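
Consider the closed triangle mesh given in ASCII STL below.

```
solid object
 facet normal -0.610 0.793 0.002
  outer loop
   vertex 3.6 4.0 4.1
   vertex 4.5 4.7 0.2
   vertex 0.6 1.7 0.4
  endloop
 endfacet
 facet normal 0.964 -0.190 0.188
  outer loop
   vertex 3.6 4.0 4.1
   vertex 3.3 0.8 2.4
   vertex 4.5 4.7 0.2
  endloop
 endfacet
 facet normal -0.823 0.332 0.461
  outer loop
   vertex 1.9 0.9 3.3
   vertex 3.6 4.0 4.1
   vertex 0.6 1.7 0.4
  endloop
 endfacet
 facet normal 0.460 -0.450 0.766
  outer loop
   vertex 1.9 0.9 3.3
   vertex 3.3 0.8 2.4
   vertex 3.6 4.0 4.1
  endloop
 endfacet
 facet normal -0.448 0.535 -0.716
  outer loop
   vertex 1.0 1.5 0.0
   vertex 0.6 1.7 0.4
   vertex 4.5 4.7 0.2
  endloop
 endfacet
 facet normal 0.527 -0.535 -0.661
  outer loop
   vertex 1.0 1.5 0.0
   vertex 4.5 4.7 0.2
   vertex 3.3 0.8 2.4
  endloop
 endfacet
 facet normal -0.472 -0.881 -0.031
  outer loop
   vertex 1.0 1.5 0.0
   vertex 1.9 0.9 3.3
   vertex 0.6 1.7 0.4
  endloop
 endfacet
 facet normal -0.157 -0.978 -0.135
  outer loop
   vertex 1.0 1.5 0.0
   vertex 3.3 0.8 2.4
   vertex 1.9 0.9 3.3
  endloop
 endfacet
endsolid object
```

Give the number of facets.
8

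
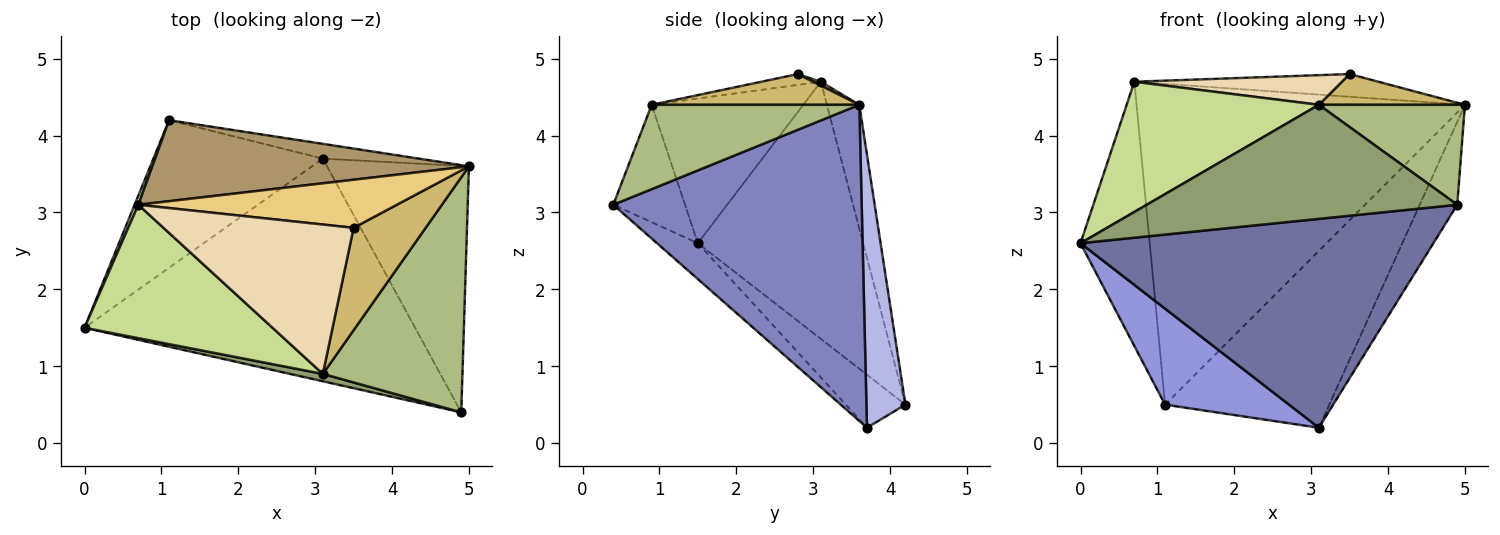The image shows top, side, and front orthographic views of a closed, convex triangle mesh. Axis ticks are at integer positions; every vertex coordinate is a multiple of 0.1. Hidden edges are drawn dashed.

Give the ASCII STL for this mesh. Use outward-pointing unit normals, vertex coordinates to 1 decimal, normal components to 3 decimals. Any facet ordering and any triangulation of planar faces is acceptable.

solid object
 facet normal -0.079 -0.682 -0.727
  outer loop
   vertex 3.1 3.7 0.2
   vertex 4.9 0.4 3.1
   vertex 0.0 1.5 2.6
  endloop
 endfacet
 facet normal 0.904 0.137 -0.406
  outer loop
   vertex 3.1 3.7 0.2
   vertex 5.0 3.6 4.4
   vertex 4.9 0.4 3.1
  endloop
 endfacet
 facet normal -0.253 -0.527 -0.811
  outer loop
   vertex 1.1 4.2 0.5
   vertex 3.1 3.7 0.2
   vertex 0.0 1.5 2.6
  endloop
 endfacet
 facet normal 0.230 0.970 -0.081
  outer loop
   vertex 1.1 4.2 0.5
   vertex 5.0 3.6 4.4
   vertex 3.1 3.7 0.2
  endloop
 endfacet
 facet normal -0.225 -0.972 0.063
  outer loop
   vertex 3.1 0.9 4.4
   vertex 0.0 1.5 2.6
   vertex 4.9 0.4 3.1
  endloop
 endfacet
 facet normal 0.486 -0.342 0.804
  outer loop
   vertex 3.1 0.9 4.4
   vertex 4.9 0.4 3.1
   vertex 5.0 3.6 4.4
  endloop
 endfacet
 facet normal -0.482 -0.612 0.627
  outer loop
   vertex 0.7 3.1 4.7
   vertex 0.0 1.5 2.6
   vertex 3.1 0.9 4.4
  endloop
 endfacet
 facet normal -0.922 0.386 0.013
  outer loop
   vertex 0.7 3.1 4.7
   vertex 1.1 4.2 0.5
   vertex 0.0 1.5 2.6
  endloop
 endfacet
 facet normal -0.095 0.965 0.244
  outer loop
   vertex 0.7 3.1 4.7
   vertex 5.0 3.6 4.4
   vertex 1.1 4.2 0.5
  endloop
 endfacet
 facet normal 0.378 -0.266 0.886
  outer loop
   vertex 3.5 2.8 4.8
   vertex 3.1 0.9 4.4
   vertex 5.0 3.6 4.4
  endloop
 endfacet
 facet normal 0.013 0.427 0.904
  outer loop
   vertex 3.5 2.8 4.8
   vertex 5.0 3.6 4.4
   vertex 0.7 3.1 4.7
  endloop
 endfacet
 facet normal -0.056 -0.194 0.979
  outer loop
   vertex 3.5 2.8 4.8
   vertex 0.7 3.1 4.7
   vertex 3.1 0.9 4.4
  endloop
 endfacet
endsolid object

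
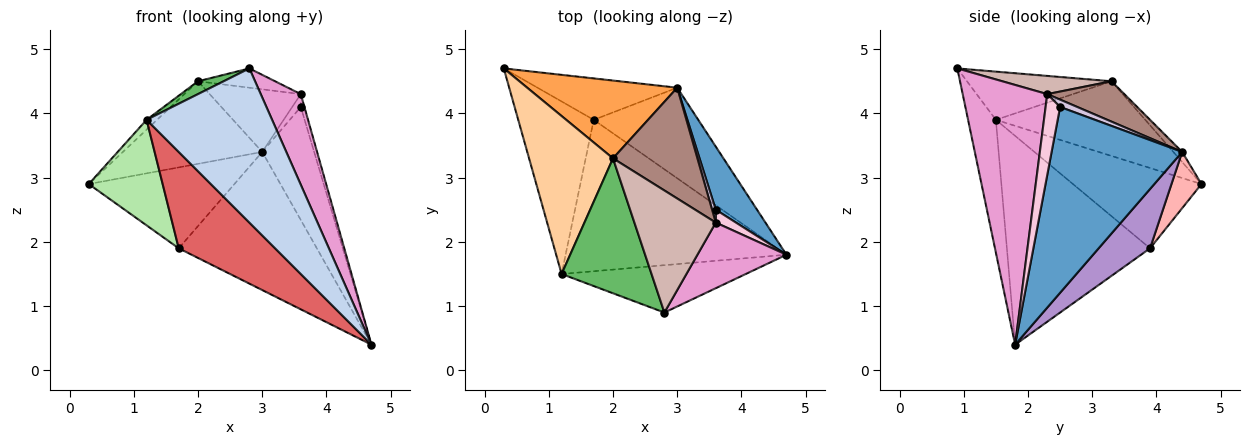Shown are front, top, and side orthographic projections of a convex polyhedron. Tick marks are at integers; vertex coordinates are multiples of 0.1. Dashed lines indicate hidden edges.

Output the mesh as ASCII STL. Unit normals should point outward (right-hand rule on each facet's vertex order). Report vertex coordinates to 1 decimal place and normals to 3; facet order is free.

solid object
 facet normal 0.910 0.362 0.202
  outer loop
   vertex 3.0 4.4 3.4
   vertex 3.6 2.5 4.1
   vertex 4.7 1.8 0.4
  endloop
 endfacet
 facet normal -0.207 -0.935 -0.287
  outer loop
   vertex 1.2 1.5 3.9
   vertex 4.7 1.8 0.4
   vertex 2.8 0.9 4.7
  endloop
 endfacet
 facet normal -0.046 0.727 0.685
  outer loop
   vertex 2.0 3.3 4.5
   vertex 3.0 4.4 3.4
   vertex 0.3 4.7 2.9
  endloop
 endfacet
 facet normal -0.664 0.046 0.746
  outer loop
   vertex 2.0 3.3 4.5
   vertex 0.3 4.7 2.9
   vertex 1.2 1.5 3.9
  endloop
 endfacet
 facet normal -0.471 -0.084 0.878
  outer loop
   vertex 2.0 3.3 4.5
   vertex 1.2 1.5 3.9
   vertex 2.8 0.9 4.7
  endloop
 endfacet
 facet normal -0.672 -0.386 -0.632
  outer loop
   vertex 1.7 3.9 1.9
   vertex 1.2 1.5 3.9
   vertex 0.3 4.7 2.9
  endloop
 endfacet
 facet normal -0.624 -0.420 -0.660
  outer loop
   vertex 1.7 3.9 1.9
   vertex 4.7 1.8 0.4
   vertex 1.2 1.5 3.9
  endloop
 endfacet
 facet normal 0.180 0.876 -0.448
  outer loop
   vertex 1.7 3.9 1.9
   vertex 0.3 4.7 2.9
   vertex 3.0 4.4 3.4
  endloop
 endfacet
 facet normal 0.297 0.798 -0.524
  outer loop
   vertex 1.7 3.9 1.9
   vertex 3.0 4.4 3.4
   vertex 4.7 1.8 0.4
  endloop
 endfacet
 facet normal 0.816 0.408 0.408
  outer loop
   vertex 3.6 2.3 4.3
   vertex 3.6 2.5 4.1
   vertex 3.0 4.4 3.4
  endloop
 endfacet
 facet normal 0.384 0.454 0.804
  outer loop
   vertex 3.6 2.3 4.3
   vertex 3.0 4.4 3.4
   vertex 2.0 3.3 4.5
  endloop
 endfacet
 facet normal 0.216 0.152 0.965
  outer loop
   vertex 3.6 2.3 4.3
   vertex 2.0 3.3 4.5
   vertex 2.8 0.9 4.7
  endloop
 endfacet
 facet normal 0.863 -0.409 0.296
  outer loop
   vertex 3.6 2.3 4.3
   vertex 2.8 0.9 4.7
   vertex 4.7 1.8 0.4
  endloop
 endfacet
 facet normal 0.943 0.236 0.236
  outer loop
   vertex 3.6 2.3 4.3
   vertex 4.7 1.8 0.4
   vertex 3.6 2.5 4.1
  endloop
 endfacet
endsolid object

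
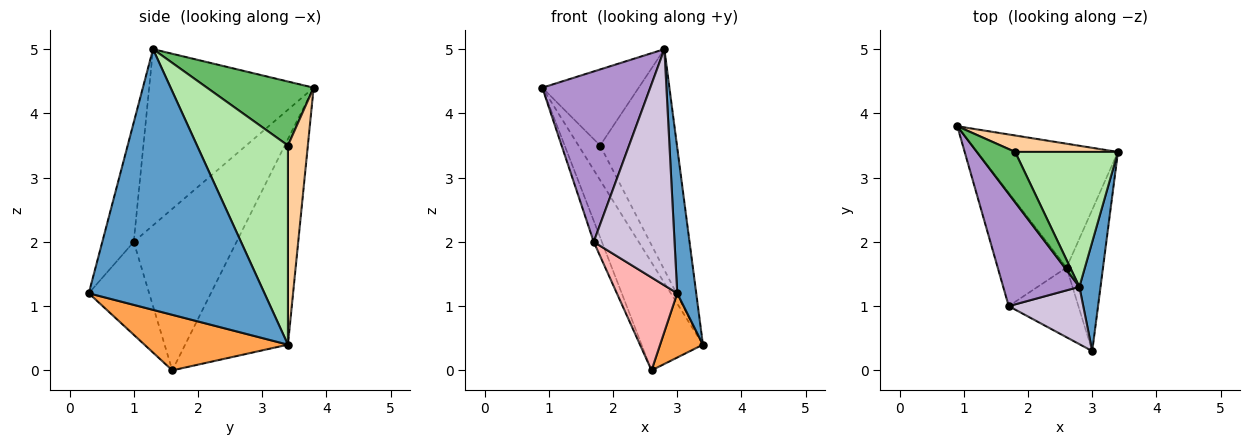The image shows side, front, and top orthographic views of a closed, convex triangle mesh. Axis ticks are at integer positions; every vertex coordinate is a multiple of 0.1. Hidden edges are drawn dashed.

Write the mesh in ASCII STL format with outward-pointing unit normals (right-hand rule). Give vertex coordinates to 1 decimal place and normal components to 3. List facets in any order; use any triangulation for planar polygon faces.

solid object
 facet normal 0.991 -0.107 0.080
  outer loop
   vertex 2.8 1.3 5.0
   vertex 3.0 0.3 1.2
   vertex 3.4 3.4 0.4
  endloop
 endfacet
 facet normal -0.740 0.442 -0.507
  outer loop
   vertex 2.6 1.6 0.0
   vertex 0.9 3.8 4.4
   vertex 3.4 3.4 0.4
  endloop
 endfacet
 facet normal 0.811 -0.242 -0.533
  outer loop
   vertex 2.6 1.6 0.0
   vertex 3.4 3.4 0.4
   vertex 3.0 0.3 1.2
  endloop
 endfacet
 facet normal 0.639 0.695 0.330
  outer loop
   vertex 1.8 3.4 3.5
   vertex 3.4 3.4 0.4
   vertex 0.9 3.8 4.4
  endloop
 endfacet
 facet normal 0.678 0.613 0.406
  outer loop
   vertex 1.8 3.4 3.5
   vertex 0.9 3.8 4.4
   vertex 2.8 1.3 5.0
  endloop
 endfacet
 facet normal 0.711 0.600 0.367
  outer loop
   vertex 1.8 3.4 3.5
   vertex 2.8 1.3 5.0
   vertex 3.4 3.4 0.4
  endloop
 endfacet
 facet normal -0.918 0.073 -0.391
  outer loop
   vertex 1.7 1.0 2.0
   vertex 0.9 3.8 4.4
   vertex 2.6 1.6 0.0
  endloop
 endfacet
 facet normal -0.625 -0.625 -0.469
  outer loop
   vertex 1.7 1.0 2.0
   vertex 2.6 1.6 0.0
   vertex 3.0 0.3 1.2
  endloop
 endfacet
 facet normal -0.786 -0.516 0.340
  outer loop
   vertex 1.7 1.0 2.0
   vertex 2.8 1.3 5.0
   vertex 0.9 3.8 4.4
  endloop
 endfacet
 facet normal -0.354 -0.909 0.221
  outer loop
   vertex 1.7 1.0 2.0
   vertex 3.0 0.3 1.2
   vertex 2.8 1.3 5.0
  endloop
 endfacet
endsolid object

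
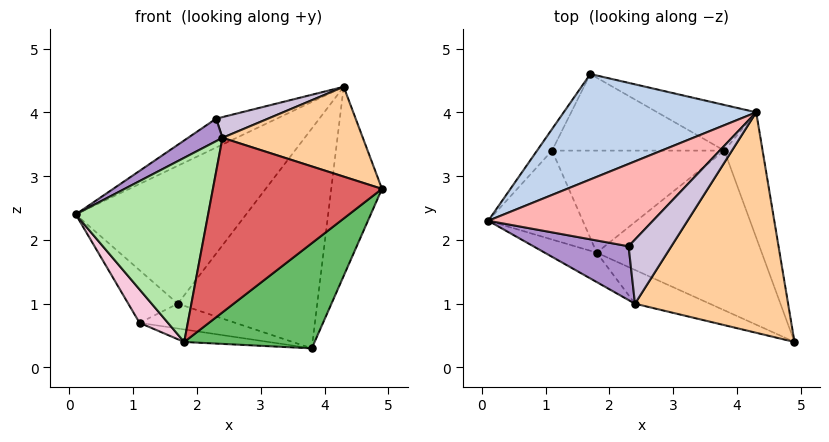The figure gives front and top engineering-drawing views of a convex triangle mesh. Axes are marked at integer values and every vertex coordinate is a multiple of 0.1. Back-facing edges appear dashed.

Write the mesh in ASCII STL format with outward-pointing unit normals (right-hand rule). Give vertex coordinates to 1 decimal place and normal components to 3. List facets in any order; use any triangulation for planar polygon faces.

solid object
 facet normal 0.962 0.227 -0.151
  outer loop
   vertex 3.8 3.4 0.3
   vertex 4.3 4.0 4.4
   vertex 4.9 0.4 2.8
  endloop
 endfacet
 facet normal -0.521 0.678 0.518
  outer loop
   vertex 1.7 4.6 1.0
   vertex 0.1 2.3 2.4
   vertex 4.3 4.0 4.4
  endloop
 endfacet
 facet normal 0.441 0.879 -0.182
  outer loop
   vertex 1.7 4.6 1.0
   vertex 4.3 4.0 4.4
   vertex 3.8 3.4 0.3
  endloop
 endfacet
 facet normal 0.202 -0.370 0.907
  outer loop
   vertex 2.4 1.0 3.6
   vertex 4.9 0.4 2.8
   vertex 4.3 4.0 4.4
  endloop
 endfacet
 facet normal 0.370 -0.511 -0.776
  outer loop
   vertex 1.8 1.8 0.4
   vertex 3.8 3.4 0.3
   vertex 4.9 0.4 2.8
  endloop
 endfacet
 facet normal -0.430 -0.892 -0.142
  outer loop
   vertex 1.8 1.8 0.4
   vertex 2.4 1.0 3.6
   vertex 0.1 2.3 2.4
  endloop
 endfacet
 facet normal -0.284 -0.941 -0.182
  outer loop
   vertex 1.8 1.8 0.4
   vertex 4.9 0.4 2.8
   vertex 2.4 1.0 3.6
  endloop
 endfacet
 facet normal -0.504 0.286 0.815
  outer loop
   vertex 2.3 1.9 3.9
   vertex 4.3 4.0 4.4
   vertex 0.1 2.3 2.4
  endloop
 endfacet
 facet normal -0.573 -0.316 0.756
  outer loop
   vertex 2.3 1.9 3.9
   vertex 0.1 2.3 2.4
   vertex 2.4 1.0 3.6
  endloop
 endfacet
 facet normal 0.085 -0.307 0.948
  outer loop
   vertex 2.3 1.9 3.9
   vertex 2.4 1.0 3.6
   vertex 4.3 4.0 4.4
  endloop
 endfacet
 facet normal -0.140 0.305 -0.942
  outer loop
   vertex 1.1 3.4 0.7
   vertex 1.7 4.6 1.0
   vertex 3.8 3.4 0.3
  endloop
 endfacet
 facet normal -0.145 0.120 -0.982
  outer loop
   vertex 1.1 3.4 0.7
   vertex 3.8 3.4 0.3
   vertex 1.8 1.8 0.4
  endloop
 endfacet
 facet normal -0.857 0.477 -0.195
  outer loop
   vertex 1.1 3.4 0.7
   vertex 0.1 2.3 2.4
   vertex 1.7 4.6 1.0
  endloop
 endfacet
 facet normal -0.769 -0.225 -0.598
  outer loop
   vertex 1.1 3.4 0.7
   vertex 1.8 1.8 0.4
   vertex 0.1 2.3 2.4
  endloop
 endfacet
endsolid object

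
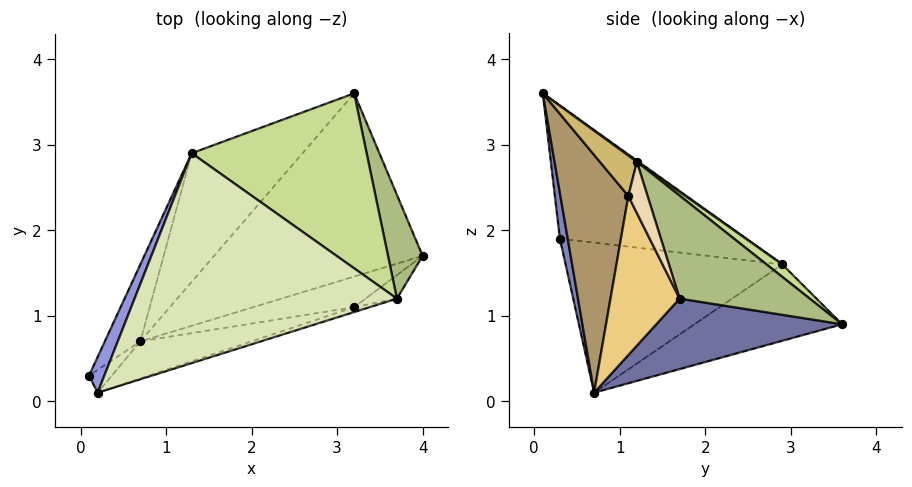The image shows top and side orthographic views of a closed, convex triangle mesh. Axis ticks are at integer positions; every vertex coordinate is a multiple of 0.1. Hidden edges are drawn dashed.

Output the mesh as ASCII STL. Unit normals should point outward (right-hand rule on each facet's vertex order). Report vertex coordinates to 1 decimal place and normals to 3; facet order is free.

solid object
 facet normal 0.320 -0.015 -0.947
  outer loop
   vertex 0.7 0.7 0.1
   vertex 3.2 3.6 0.9
   vertex 4.0 1.7 1.2
  endloop
 endfacet
 facet normal 0.256 -0.958 -0.128
  outer loop
   vertex 0.7 0.7 0.1
   vertex 0.2 0.1 3.6
   vertex 0.1 0.3 1.9
  endloop
 endfacet
 facet normal -0.899 0.427 0.103
  outer loop
   vertex 1.3 2.9 1.6
   vertex 0.1 0.3 1.9
   vertex 0.2 0.1 3.6
  endloop
 endfacet
 facet normal -0.896 0.389 -0.212
  outer loop
   vertex 1.3 2.9 1.6
   vertex 0.7 0.7 0.1
   vertex 0.1 0.3 1.9
  endloop
 endfacet
 facet normal -0.461 0.582 -0.670
  outer loop
   vertex 1.3 2.9 1.6
   vertex 3.2 3.6 0.9
   vertex 0.7 0.7 0.1
  endloop
 endfacet
 facet normal 0.865 0.410 0.290
  outer loop
   vertex 3.7 1.2 2.8
   vertex 4.0 1.7 1.2
   vertex 3.2 3.6 0.9
  endloop
 endfacet
 facet normal 0.055 0.627 0.777
  outer loop
   vertex 3.7 1.2 2.8
   vertex 3.2 3.6 0.9
   vertex 1.3 2.9 1.6
  endloop
 endfacet
 facet normal 0.004 0.580 0.814
  outer loop
   vertex 3.7 1.2 2.8
   vertex 1.3 2.9 1.6
   vertex 0.2 0.1 3.6
  endloop
 endfacet
 facet normal 0.268 -0.955 -0.125
  outer loop
   vertex 3.2 1.1 2.4
   vertex 0.2 0.1 3.6
   vertex 0.7 0.7 0.1
  endloop
 endfacet
 facet normal 0.276 -0.955 -0.106
  outer loop
   vertex 3.2 1.1 2.4
   vertex 3.7 1.2 2.8
   vertex 0.2 0.1 3.6
  endloop
 endfacet
 facet normal 0.350 -0.910 -0.222
  outer loop
   vertex 3.2 1.1 2.4
   vertex 0.7 0.7 0.1
   vertex 4.0 1.7 1.2
  endloop
 endfacet
 facet normal 0.356 -0.909 -0.217
  outer loop
   vertex 3.2 1.1 2.4
   vertex 4.0 1.7 1.2
   vertex 3.7 1.2 2.8
  endloop
 endfacet
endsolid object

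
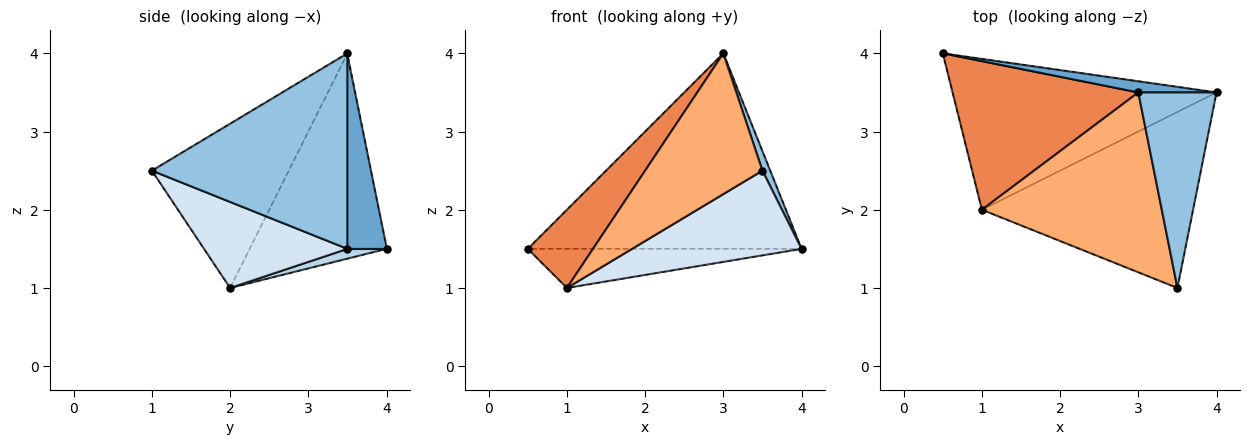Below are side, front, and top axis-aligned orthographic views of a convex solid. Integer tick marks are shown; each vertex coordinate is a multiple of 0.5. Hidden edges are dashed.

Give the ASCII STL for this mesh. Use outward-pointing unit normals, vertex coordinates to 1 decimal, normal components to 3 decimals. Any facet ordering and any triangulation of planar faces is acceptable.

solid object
 facet normal 0.141 0.988 0.056
  outer loop
   vertex 3.0 3.5 4.0
   vertex 4.0 3.5 1.5
   vertex 0.5 4.0 1.5
  endloop
 endfacet
 facet normal 0.928 -0.037 0.371
  outer loop
   vertex 3.0 3.5 4.0
   vertex 3.5 1.0 2.5
   vertex 4.0 3.5 1.5
  endloop
 endfacet
 facet normal 0.036 0.251 -0.967
  outer loop
   vertex 1.0 2.0 1.0
   vertex 0.5 4.0 1.5
   vertex 4.0 3.5 1.5
  endloop
 endfacet
 facet normal 0.345 -0.407 -0.846
  outer loop
   vertex 1.0 2.0 1.0
   vertex 4.0 3.5 1.5
   vertex 3.5 1.0 2.5
  endloop
 endfacet
 facet normal -0.699 -0.333 0.633
  outer loop
   vertex 1.0 2.0 1.0
   vertex 3.0 3.5 4.0
   vertex 0.5 4.0 1.5
  endloop
 endfacet
 facet normal -0.584 -0.500 0.639
  outer loop
   vertex 1.0 2.0 1.0
   vertex 3.5 1.0 2.5
   vertex 3.0 3.5 4.0
  endloop
 endfacet
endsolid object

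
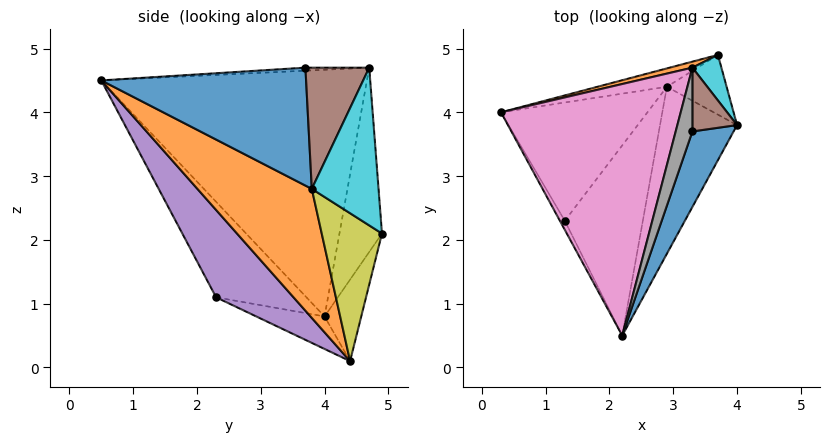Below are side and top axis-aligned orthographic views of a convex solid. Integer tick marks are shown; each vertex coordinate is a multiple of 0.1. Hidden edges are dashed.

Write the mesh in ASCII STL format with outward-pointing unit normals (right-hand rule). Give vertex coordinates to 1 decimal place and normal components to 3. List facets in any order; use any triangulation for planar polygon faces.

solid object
 facet normal 0.892 -0.326 0.312
  outer loop
   vertex 3.3 3.7 4.7
   vertex 2.2 0.5 4.5
   vertex 4.0 3.8 2.8
  endloop
 endfacet
 facet normal 0.693 -0.591 -0.414
  outer loop
   vertex 2.9 4.4 0.1
   vertex 4.0 3.8 2.8
   vertex 2.2 0.5 4.5
  endloop
 endfacet
 facet normal -0.858 -0.512 -0.044
  outer loop
   vertex 1.3 2.3 1.1
   vertex 2.2 0.5 4.5
   vertex 0.3 4.0 0.8
  endloop
 endfacet
 facet normal -0.208 -0.287 -0.935
  outer loop
   vertex 1.3 2.3 1.1
   vertex 0.3 4.0 0.8
   vertex 2.9 4.4 0.1
  endloop
 endfacet
 facet normal 0.558 -0.663 -0.499
  outer loop
   vertex 1.3 2.3 1.1
   vertex 2.9 4.4 0.1
   vertex 2.2 0.5 4.5
  endloop
 endfacet
 facet normal 0.938 0.000 0.346
  outer loop
   vertex 3.3 4.7 4.7
   vertex 3.3 3.7 4.7
   vertex 4.0 3.8 2.8
  endloop
 endfacet
 facet normal -0.795 0.181 0.579
  outer loop
   vertex 3.3 4.7 4.7
   vertex 0.3 4.0 0.8
   vertex 2.2 0.5 4.5
  endloop
 endfacet
 facet normal -0.179 0.000 0.984
  outer loop
   vertex 3.3 4.7 4.7
   vertex 2.2 0.5 4.5
   vertex 3.3 3.7 4.7
  endloop
 endfacet
 facet normal 0.927 0.015 -0.374
  outer loop
   vertex 3.7 4.9 2.1
   vertex 4.0 3.8 2.8
   vertex 2.9 4.4 0.1
  endloop
 endfacet
 facet normal 0.918 0.358 0.169
  outer loop
   vertex 3.7 4.9 2.1
   vertex 3.3 4.7 4.7
   vertex 4.0 3.8 2.8
  endloop
 endfacet
 facet normal -0.193 0.967 -0.165
  outer loop
   vertex 3.7 4.9 2.1
   vertex 2.9 4.4 0.1
   vertex 0.3 4.0 0.8
  endloop
 endfacet
 facet normal -0.267 0.963 0.033
  outer loop
   vertex 3.7 4.9 2.1
   vertex 0.3 4.0 0.8
   vertex 3.3 4.7 4.7
  endloop
 endfacet
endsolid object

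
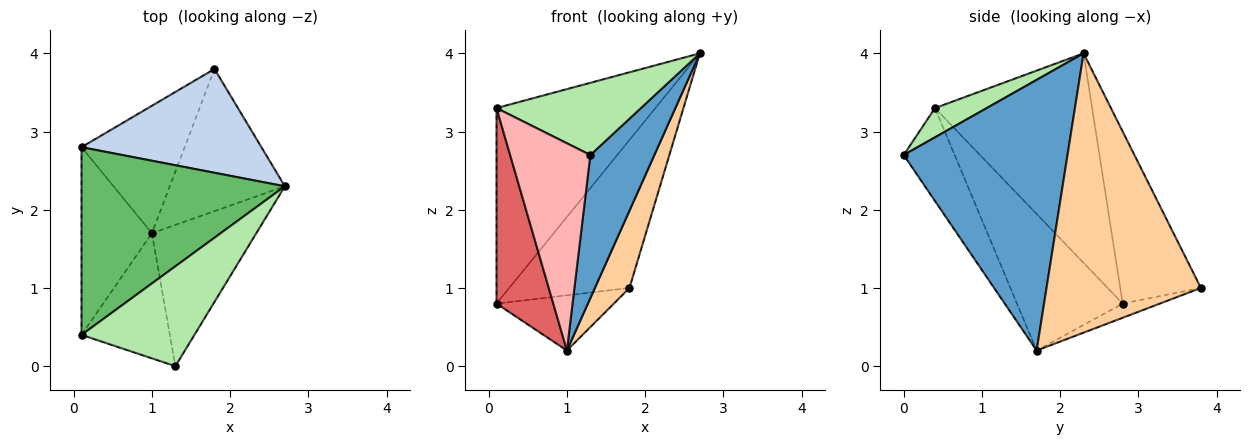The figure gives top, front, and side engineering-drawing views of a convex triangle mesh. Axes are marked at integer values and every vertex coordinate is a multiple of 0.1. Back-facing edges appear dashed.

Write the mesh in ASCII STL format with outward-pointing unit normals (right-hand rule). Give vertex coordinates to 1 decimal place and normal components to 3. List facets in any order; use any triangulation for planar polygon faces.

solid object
 facet normal 0.877 -0.342 -0.338
  outer loop
   vertex 1.0 1.7 0.2
   vertex 2.7 2.3 4.0
   vertex 1.3 0.0 2.7
  endloop
 endfacet
 facet normal -0.481 0.718 0.503
  outer loop
   vertex 1.8 3.8 1.0
   vertex 0.1 2.8 0.8
   vertex 2.7 2.3 4.0
  endloop
 endfacet
 facet normal -0.125 0.394 -0.910
  outer loop
   vertex 1.8 3.8 1.0
   vertex 1.0 1.7 0.2
   vertex 0.1 2.8 0.8
  endloop
 endfacet
 facet normal 0.905 -0.203 -0.373
  outer loop
   vertex 1.8 3.8 1.0
   vertex 2.7 2.3 4.0
   vertex 1.0 1.7 0.2
  endloop
 endfacet
 facet normal -0.581 0.587 0.564
  outer loop
   vertex 0.1 0.4 3.3
   vertex 2.7 2.3 4.0
   vertex 0.1 2.8 0.8
  endloop
 endfacet
 facet normal 0.205 -0.573 0.793
  outer loop
   vertex 0.1 0.4 3.3
   vertex 1.3 0.0 2.7
   vertex 2.7 2.3 4.0
  endloop
 endfacet
 facet normal -0.802 -0.431 -0.414
  outer loop
   vertex 0.1 0.4 3.3
   vertex 0.1 2.8 0.8
   vertex 1.0 1.7 0.2
  endloop
 endfacet
 facet normal -0.478 -0.752 -0.454
  outer loop
   vertex 0.1 0.4 3.3
   vertex 1.0 1.7 0.2
   vertex 1.3 0.0 2.7
  endloop
 endfacet
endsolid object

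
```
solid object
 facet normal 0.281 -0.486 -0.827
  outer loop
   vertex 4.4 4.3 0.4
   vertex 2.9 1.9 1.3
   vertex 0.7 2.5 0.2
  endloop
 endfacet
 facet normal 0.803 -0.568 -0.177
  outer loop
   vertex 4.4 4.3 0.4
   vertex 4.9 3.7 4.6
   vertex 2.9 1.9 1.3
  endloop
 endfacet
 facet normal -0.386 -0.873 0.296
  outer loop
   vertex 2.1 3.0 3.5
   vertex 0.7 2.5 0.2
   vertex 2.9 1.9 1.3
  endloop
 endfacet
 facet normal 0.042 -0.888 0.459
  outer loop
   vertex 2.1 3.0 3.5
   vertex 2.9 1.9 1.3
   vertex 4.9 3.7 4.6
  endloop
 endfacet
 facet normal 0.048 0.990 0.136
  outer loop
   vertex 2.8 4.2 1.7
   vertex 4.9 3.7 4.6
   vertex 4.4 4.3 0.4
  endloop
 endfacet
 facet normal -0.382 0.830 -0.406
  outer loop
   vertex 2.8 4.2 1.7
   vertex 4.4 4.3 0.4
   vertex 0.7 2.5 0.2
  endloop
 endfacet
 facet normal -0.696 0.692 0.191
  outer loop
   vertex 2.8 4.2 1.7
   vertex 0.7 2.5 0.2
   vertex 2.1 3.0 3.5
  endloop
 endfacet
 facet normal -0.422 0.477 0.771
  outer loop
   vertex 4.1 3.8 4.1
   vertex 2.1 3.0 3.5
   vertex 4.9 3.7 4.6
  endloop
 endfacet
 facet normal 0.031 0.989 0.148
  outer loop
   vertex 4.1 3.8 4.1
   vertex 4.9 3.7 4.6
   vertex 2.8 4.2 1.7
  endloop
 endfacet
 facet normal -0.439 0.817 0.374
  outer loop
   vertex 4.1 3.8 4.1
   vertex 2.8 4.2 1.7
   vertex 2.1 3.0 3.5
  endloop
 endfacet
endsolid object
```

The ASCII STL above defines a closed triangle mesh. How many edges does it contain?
15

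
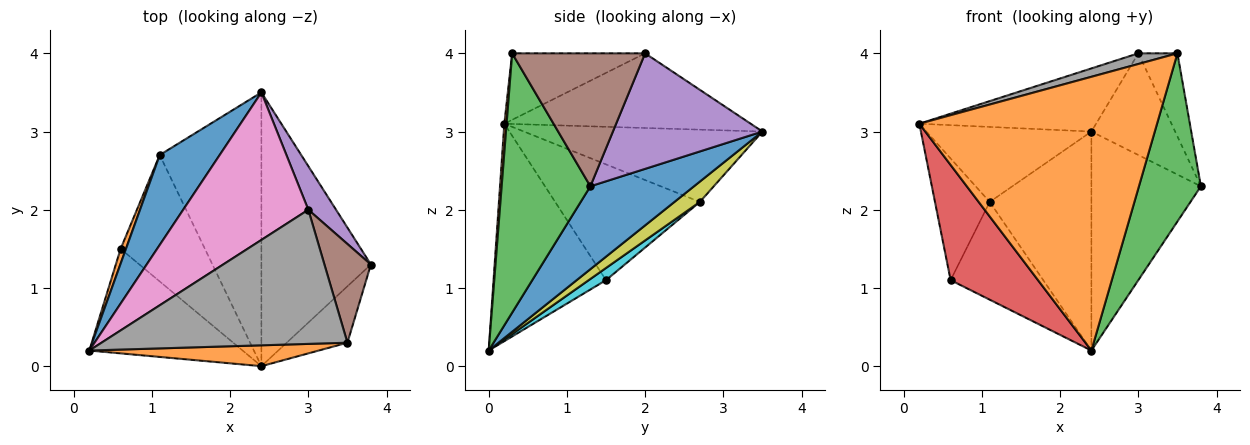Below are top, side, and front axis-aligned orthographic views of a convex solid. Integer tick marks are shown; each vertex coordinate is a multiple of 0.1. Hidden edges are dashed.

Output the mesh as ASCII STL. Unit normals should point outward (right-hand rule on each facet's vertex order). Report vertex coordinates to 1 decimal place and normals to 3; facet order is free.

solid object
 facet normal 0.509 0.538 -0.672
  outer loop
   vertex 2.4 0.0 0.2
   vertex 2.4 3.5 3.0
   vertex 3.8 1.3 2.3
  endloop
 endfacet
 facet normal 0.009 -0.997 0.076
  outer loop
   vertex 3.5 0.3 4.0
   vertex 0.2 0.2 3.1
   vertex 2.4 0.0 0.2
  endloop
 endfacet
 facet normal 0.805 -0.562 -0.189
  outer loop
   vertex 3.5 0.3 4.0
   vertex 2.4 0.0 0.2
   vertex 3.8 1.3 2.3
  endloop
 endfacet
 facet normal -0.690 -0.536 -0.486
  outer loop
   vertex 0.6 1.5 1.1
   vertex 2.4 0.0 0.2
   vertex 0.2 0.2 3.1
  endloop
 endfacet
 facet normal 0.854 0.478 0.205
  outer loop
   vertex 3.0 2.0 4.0
   vertex 3.8 1.3 2.3
   vertex 2.4 3.5 3.0
  endloop
 endfacet
 facet normal 0.910 0.268 0.318
  outer loop
   vertex 3.0 2.0 4.0
   vertex 3.5 0.3 4.0
   vertex 3.8 1.3 2.3
  endloop
 endfacet
 facet normal -0.481 0.345 0.806
  outer loop
   vertex 3.0 2.0 4.0
   vertex 2.4 3.5 3.0
   vertex 0.2 0.2 3.1
  endloop
 endfacet
 facet normal -0.260 -0.077 0.963
  outer loop
   vertex 3.0 2.0 4.0
   vertex 0.2 0.2 3.1
   vertex 3.5 0.3 4.0
  endloop
 endfacet
 facet normal 0.154 0.617 -0.772
  outer loop
   vertex 1.1 2.7 2.1
   vertex 2.4 3.5 3.0
   vertex 2.4 0.0 0.2
  endloop
 endfacet
 facet normal 0.113 0.608 -0.786
  outer loop
   vertex 1.1 2.7 2.1
   vertex 2.4 0.0 0.2
   vertex 0.6 1.5 1.1
  endloop
 endfacet
 facet normal -0.679 0.470 0.564
  outer loop
   vertex 1.1 2.7 2.1
   vertex 0.2 0.2 3.1
   vertex 2.4 3.5 3.0
  endloop
 endfacet
 facet normal -0.934 0.354 0.043
  outer loop
   vertex 1.1 2.7 2.1
   vertex 0.6 1.5 1.1
   vertex 0.2 0.2 3.1
  endloop
 endfacet
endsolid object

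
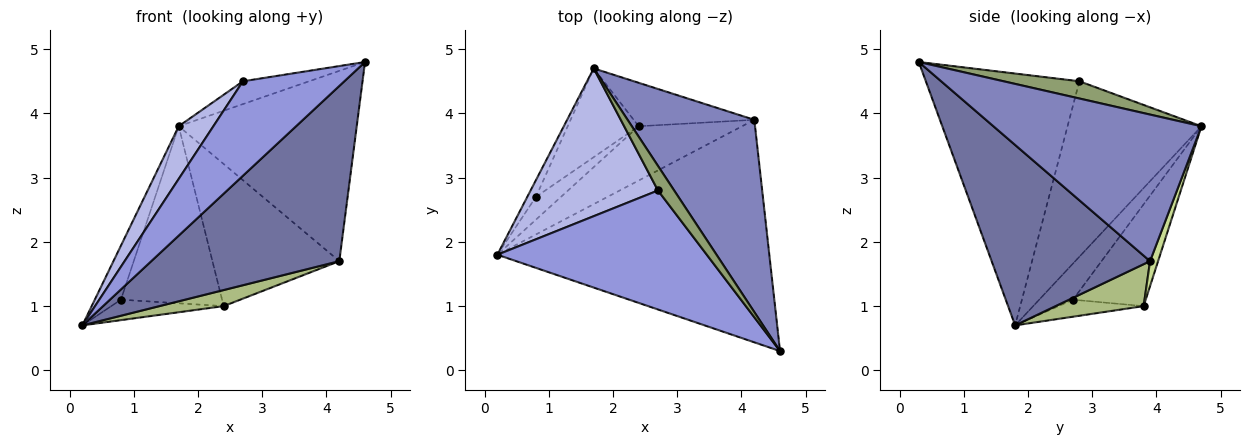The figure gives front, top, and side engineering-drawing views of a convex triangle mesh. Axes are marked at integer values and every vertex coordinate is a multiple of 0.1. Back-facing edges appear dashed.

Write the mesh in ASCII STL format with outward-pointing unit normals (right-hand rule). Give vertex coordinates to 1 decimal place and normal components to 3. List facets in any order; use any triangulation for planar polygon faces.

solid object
 facet normal 0.462 -0.549 -0.697
  outer loop
   vertex 4.2 3.9 1.7
   vertex 4.6 0.3 4.8
   vertex 0.2 1.8 0.7
  endloop
 endfacet
 facet normal 0.635 0.543 0.549
  outer loop
   vertex 4.2 3.9 1.7
   vertex 1.7 4.7 3.8
   vertex 4.6 0.3 4.8
  endloop
 endfacet
 facet normal -0.686 -0.453 0.570
  outer loop
   vertex 2.7 2.8 4.5
   vertex 0.2 1.8 0.7
   vertex 4.6 0.3 4.8
  endloop
 endfacet
 facet normal -0.792 -0.205 0.575
  outer loop
   vertex 2.7 2.8 4.5
   vertex 1.7 4.7 3.8
   vertex 0.2 1.8 0.7
  endloop
 endfacet
 facet normal 0.615 0.537 0.578
  outer loop
   vertex 2.7 2.8 4.5
   vertex 4.6 0.3 4.8
   vertex 1.7 4.7 3.8
  endloop
 endfacet
 facet normal 0.362 -0.264 -0.894
  outer loop
   vertex 2.4 3.8 1.0
   vertex 4.2 3.9 1.7
   vertex 0.2 1.8 0.7
  endloop
 endfacet
 facet normal 0.060 0.955 -0.292
  outer loop
   vertex 2.4 3.8 1.0
   vertex 1.7 4.7 3.8
   vertex 4.2 3.9 1.7
  endloop
 endfacet
 facet normal -0.777 0.601 -0.186
  outer loop
   vertex 0.8 2.7 1.1
   vertex 0.2 1.8 0.7
   vertex 1.7 4.7 3.8
  endloop
 endfacet
 facet normal -0.451 0.596 -0.664
  outer loop
   vertex 0.8 2.7 1.1
   vertex 2.4 3.8 1.0
   vertex 0.2 1.8 0.7
  endloop
 endfacet
 facet normal -0.541 0.752 -0.377
  outer loop
   vertex 0.8 2.7 1.1
   vertex 1.7 4.7 3.8
   vertex 2.4 3.8 1.0
  endloop
 endfacet
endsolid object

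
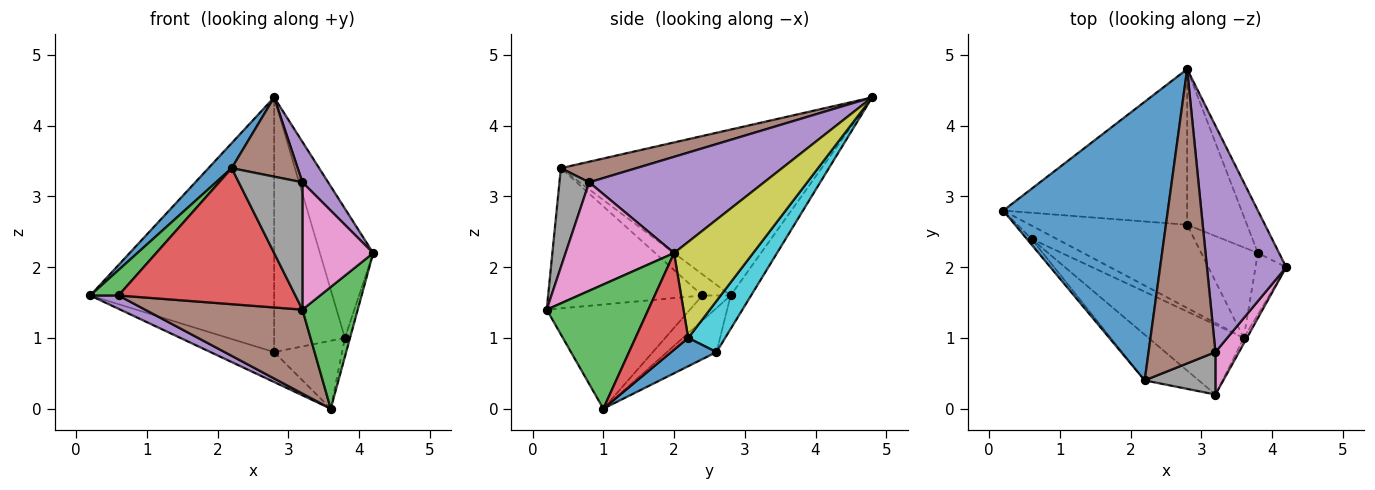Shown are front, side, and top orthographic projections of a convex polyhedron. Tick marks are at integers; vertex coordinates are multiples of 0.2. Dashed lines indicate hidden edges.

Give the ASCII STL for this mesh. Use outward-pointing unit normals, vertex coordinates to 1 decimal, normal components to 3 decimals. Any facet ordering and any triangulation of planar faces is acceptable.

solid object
 facet normal -0.708 -0.063 0.703
  outer loop
   vertex 2.2 0.4 3.4
   vertex 2.8 4.8 4.4
   vertex 0.2 2.8 1.6
  endloop
 endfacet
 facet normal -0.094 0.849 -0.519
  outer loop
   vertex 2.8 2.6 0.8
   vertex 0.2 2.8 1.6
   vertex 2.8 4.8 4.4
  endloop
 endfacet
 facet normal -0.699 -0.699 -0.155
  outer loop
   vertex 0.6 2.4 1.6
   vertex 2.2 0.4 3.4
   vertex 0.2 2.8 1.6
  endloop
 endfacet
 facet normal -0.637 -0.731 -0.245
  outer loop
   vertex 0.6 2.4 1.6
   vertex 3.2 0.2 1.4
   vertex 2.2 0.4 3.4
  endloop
 endfacet
 facet normal 0.767 -0.113 0.632
  outer loop
   vertex 3.2 0.8 3.2
   vertex 4.2 2.0 2.2
   vertex 2.8 4.8 4.4
  endloop
 endfacet
 facet normal 0.285 -0.249 0.926
  outer loop
   vertex 3.2 0.8 3.2
   vertex 2.8 4.8 4.4
   vertex 2.2 0.4 3.4
  endloop
 endfacet
 facet normal 0.824 -0.537 0.179
  outer loop
   vertex 3.2 0.8 3.2
   vertex 3.2 0.2 1.4
   vertex 4.2 2.0 2.2
  endloop
 endfacet
 facet normal 0.405 -0.867 0.289
  outer loop
   vertex 3.2 0.8 3.2
   vertex 2.2 0.4 3.4
   vertex 3.2 0.2 1.4
  endloop
 endfacet
 facet normal 0.816 0.550 -0.180
  outer loop
   vertex 3.8 2.2 1.0
   vertex 2.8 4.8 4.4
   vertex 4.2 2.0 2.2
  endloop
 endfacet
 facet normal 0.407 0.779 -0.476
  outer loop
   vertex 3.8 2.2 1.0
   vertex 2.8 2.6 0.8
   vertex 2.8 4.8 4.4
  endloop
 endfacet
 facet normal 0.371 0.557 -0.743
  outer loop
   vertex 3.6 1.0 0.0
   vertex 2.8 2.6 0.8
   vertex 3.8 2.2 1.0
  endloop
 endfacet
 facet normal -0.255 0.328 -0.910
  outer loop
   vertex 3.6 1.0 0.0
   vertex 0.2 2.8 1.6
   vertex 2.8 2.6 0.8
  endloop
 endfacet
 facet normal 0.878 -0.478 -0.022
  outer loop
   vertex 3.6 1.0 0.0
   vertex 4.2 2.0 2.2
   vertex 3.2 0.2 1.4
  endloop
 endfacet
 facet normal 0.949 0.093 -0.301
  outer loop
   vertex 3.6 1.0 0.0
   vertex 3.8 2.2 1.0
   vertex 4.2 2.0 2.2
  endloop
 endfacet
 facet normal -0.577 -0.577 -0.577
  outer loop
   vertex 3.6 1.0 0.0
   vertex 0.6 2.4 1.6
   vertex 0.2 2.8 1.6
  endloop
 endfacet
 facet normal -0.573 -0.630 -0.524
  outer loop
   vertex 3.6 1.0 0.0
   vertex 3.2 0.2 1.4
   vertex 0.6 2.4 1.6
  endloop
 endfacet
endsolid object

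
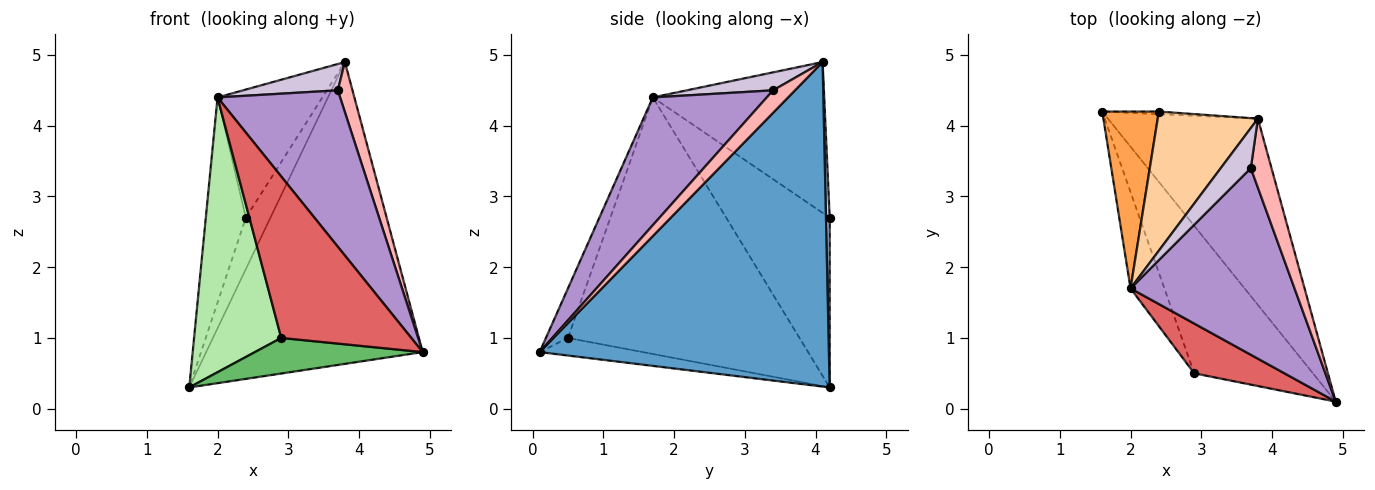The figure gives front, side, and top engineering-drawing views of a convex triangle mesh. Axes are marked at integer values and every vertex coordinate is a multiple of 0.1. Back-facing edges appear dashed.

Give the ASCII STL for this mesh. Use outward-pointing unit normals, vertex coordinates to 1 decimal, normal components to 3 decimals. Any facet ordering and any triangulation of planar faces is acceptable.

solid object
 facet normal 0.751 0.562 -0.347
  outer loop
   vertex 3.8 4.1 4.9
   vertex 4.9 0.1 0.8
   vertex 1.6 4.2 0.3
  endloop
 endfacet
 facet normal 0.148 0.988 -0.049
  outer loop
   vertex 2.4 4.2 2.7
   vertex 3.8 4.1 4.9
   vertex 1.6 4.2 0.3
  endloop
 endfacet
 facet normal -0.891 0.344 0.297
  outer loop
   vertex 2.0 1.7 4.4
   vertex 2.4 4.2 2.7
   vertex 1.6 4.2 0.3
  endloop
 endfacet
 facet normal -0.742 0.454 0.493
  outer loop
   vertex 2.0 1.7 4.4
   vertex 3.8 4.1 4.9
   vertex 2.4 4.2 2.7
  endloop
 endfacet
 facet normal -0.143 -0.232 -0.962
  outer loop
   vertex 2.9 0.5 1.0
   vertex 1.6 4.2 0.3
   vertex 4.9 0.1 0.8
  endloop
 endfacet
 facet normal -0.929 -0.350 -0.123
  outer loop
   vertex 2.9 0.5 1.0
   vertex 2.0 1.7 4.4
   vertex 1.6 4.2 0.3
  endloop
 endfacet
 facet normal -0.160 -0.943 0.291
  outer loop
   vertex 2.9 0.5 1.0
   vertex 4.9 0.1 0.8
   vertex 2.0 1.7 4.4
  endloop
 endfacet
 facet normal 0.660 -0.442 0.608
  outer loop
   vertex 3.7 3.4 4.5
   vertex 4.9 0.1 0.8
   vertex 3.8 4.1 4.9
  endloop
 endfacet
 facet normal 0.513 -0.551 0.658
  outer loop
   vertex 3.7 3.4 4.5
   vertex 2.0 1.7 4.4
   vertex 4.9 0.1 0.8
  endloop
 endfacet
 facet normal 0.447 -0.491 0.748
  outer loop
   vertex 3.7 3.4 4.5
   vertex 3.8 4.1 4.9
   vertex 2.0 1.7 4.4
  endloop
 endfacet
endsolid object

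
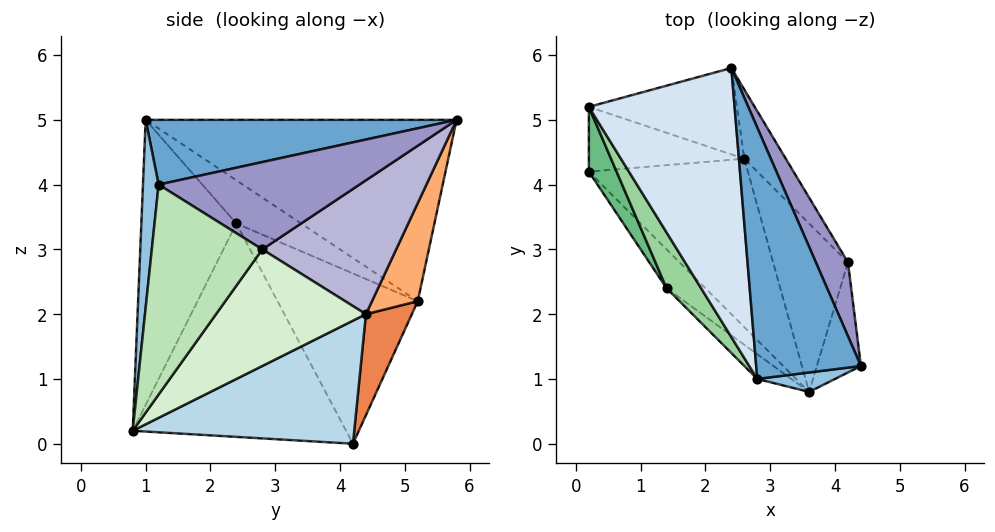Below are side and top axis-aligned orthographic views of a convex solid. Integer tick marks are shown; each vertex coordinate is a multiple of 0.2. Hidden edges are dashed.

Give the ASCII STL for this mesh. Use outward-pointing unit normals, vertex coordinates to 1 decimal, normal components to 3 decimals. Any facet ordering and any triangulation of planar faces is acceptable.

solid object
 facet normal 0.526 0.044 0.850
  outer loop
   vertex 2.8 1.0 5.0
   vertex 4.4 1.2 4.0
   vertex 2.4 5.8 5.0
  endloop
 endfacet
 facet normal 0.166 -0.984 0.069
  outer loop
   vertex 2.8 1.0 5.0
   vertex 3.6 0.8 0.2
   vertex 4.4 1.2 4.0
  endloop
 endfacet
 facet normal 0.533 0.492 -0.688
  outer loop
   vertex 2.6 4.4 2.0
   vertex 3.6 0.8 0.2
   vertex 0.2 4.2 0.0
  endloop
 endfacet
 facet normal -0.778 -0.065 0.625
  outer loop
   vertex 0.2 5.2 2.2
   vertex 2.8 1.0 5.0
   vertex 2.4 5.8 5.0
  endloop
 endfacet
 facet normal 0.260 0.879 -0.400
  outer loop
   vertex 0.2 5.2 2.2
   vertex 2.6 4.4 2.0
   vertex 0.2 4.2 0.0
  endloop
 endfacet
 facet normal 0.261 0.881 -0.394
  outer loop
   vertex 0.2 5.2 2.2
   vertex 2.4 5.8 5.0
   vertex 2.6 4.4 2.0
  endloop
 endfacet
 facet normal -0.698 -0.705 -0.127
  outer loop
   vertex 1.4 2.4 3.4
   vertex 0.2 4.2 0.0
   vertex 3.6 0.8 0.2
  endloop
 endfacet
 facet normal -0.659 -0.748 -0.079
  outer loop
   vertex 1.4 2.4 3.4
   vertex 3.6 0.8 0.2
   vertex 2.8 1.0 5.0
  endloop
 endfacet
 facet normal -0.930 -0.334 0.152
  outer loop
   vertex 1.4 2.4 3.4
   vertex 0.2 5.2 2.2
   vertex 0.2 4.2 0.0
  endloop
 endfacet
 facet normal -0.779 -0.067 0.623
  outer loop
   vertex 1.4 2.4 3.4
   vertex 2.8 1.0 5.0
   vertex 0.2 5.2 2.2
  endloop
 endfacet
 facet normal 0.979 -0.006 -0.205
  outer loop
   vertex 4.2 2.8 3.0
   vertex 4.4 1.2 4.0
   vertex 3.6 0.8 0.2
  endloop
 endfacet
 facet normal 0.752 0.450 -0.482
  outer loop
   vertex 4.2 2.8 3.0
   vertex 3.6 0.8 0.2
   vertex 2.6 4.4 2.0
  endloop
 endfacet
 facet normal 0.890 0.316 0.327
  outer loop
   vertex 4.2 2.8 3.0
   vertex 2.4 5.8 5.0
   vertex 4.4 1.2 4.0
  endloop
 endfacet
 facet normal 0.757 0.610 -0.234
  outer loop
   vertex 4.2 2.8 3.0
   vertex 2.6 4.4 2.0
   vertex 2.4 5.8 5.0
  endloop
 endfacet
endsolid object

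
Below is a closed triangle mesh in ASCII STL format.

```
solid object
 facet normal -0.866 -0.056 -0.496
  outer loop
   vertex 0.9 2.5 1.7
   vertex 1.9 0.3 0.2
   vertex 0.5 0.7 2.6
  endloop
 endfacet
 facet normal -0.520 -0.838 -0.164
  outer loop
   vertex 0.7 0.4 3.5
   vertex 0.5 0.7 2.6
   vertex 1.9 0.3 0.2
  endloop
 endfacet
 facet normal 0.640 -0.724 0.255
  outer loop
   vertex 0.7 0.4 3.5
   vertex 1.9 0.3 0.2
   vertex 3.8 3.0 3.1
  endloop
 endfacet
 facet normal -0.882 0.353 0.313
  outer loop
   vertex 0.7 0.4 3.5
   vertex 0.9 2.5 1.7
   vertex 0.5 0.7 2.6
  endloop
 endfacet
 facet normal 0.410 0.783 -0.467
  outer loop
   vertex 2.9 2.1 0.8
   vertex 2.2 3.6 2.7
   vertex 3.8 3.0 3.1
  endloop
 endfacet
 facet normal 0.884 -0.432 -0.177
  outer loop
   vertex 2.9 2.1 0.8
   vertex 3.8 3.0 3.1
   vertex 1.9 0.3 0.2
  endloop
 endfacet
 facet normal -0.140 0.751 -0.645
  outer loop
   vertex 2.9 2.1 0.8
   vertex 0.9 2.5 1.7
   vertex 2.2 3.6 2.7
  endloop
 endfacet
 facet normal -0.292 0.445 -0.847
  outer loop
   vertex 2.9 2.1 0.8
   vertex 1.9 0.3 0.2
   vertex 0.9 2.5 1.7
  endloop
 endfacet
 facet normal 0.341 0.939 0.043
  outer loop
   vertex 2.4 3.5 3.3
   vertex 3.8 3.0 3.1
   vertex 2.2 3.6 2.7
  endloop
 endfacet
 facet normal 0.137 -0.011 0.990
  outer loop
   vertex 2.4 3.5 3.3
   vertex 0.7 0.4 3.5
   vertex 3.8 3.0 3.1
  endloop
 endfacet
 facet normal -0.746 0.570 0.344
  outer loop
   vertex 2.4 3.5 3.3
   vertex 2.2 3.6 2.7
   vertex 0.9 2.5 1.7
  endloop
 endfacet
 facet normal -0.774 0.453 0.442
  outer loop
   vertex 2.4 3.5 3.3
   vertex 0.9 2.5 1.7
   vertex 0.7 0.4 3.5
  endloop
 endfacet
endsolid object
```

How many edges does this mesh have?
18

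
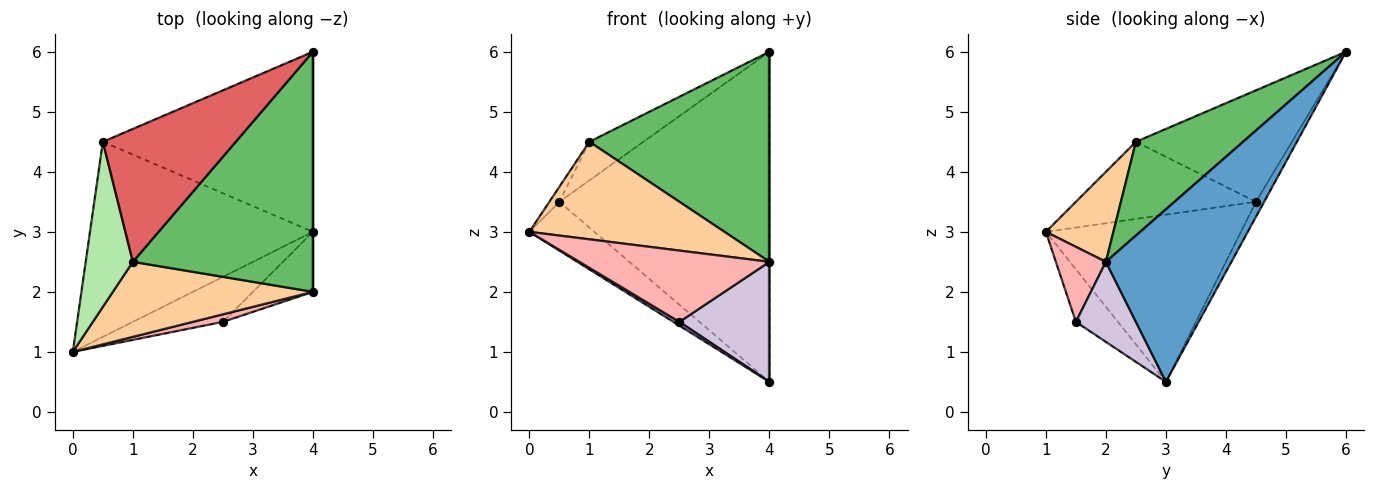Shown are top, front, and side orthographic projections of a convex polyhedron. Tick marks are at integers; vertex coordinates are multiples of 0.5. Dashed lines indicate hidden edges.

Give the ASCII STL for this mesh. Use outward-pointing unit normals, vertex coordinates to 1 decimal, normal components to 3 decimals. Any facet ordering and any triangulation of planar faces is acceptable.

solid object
 facet normal 1.000 0.000 0.000
  outer loop
   vertex 4.0 3.0 0.5
   vertex 4.0 6.0 6.0
   vertex 4.0 2.0 2.5
  endloop
 endfacet
 facet normal -0.588 0.196 -0.784
  outer loop
   vertex 0.5 4.5 3.5
   vertex 4.0 3.0 0.5
   vertex 0.0 1.0 3.0
  endloop
 endfacet
 facet normal -0.034 0.877 -0.479
  outer loop
   vertex 0.5 4.5 3.5
   vertex 4.0 6.0 6.0
   vertex 4.0 3.0 0.5
  endloop
 endfacet
 facet normal 0.265 -0.764 0.588
  outer loop
   vertex 1.0 2.5 4.5
   vertex 0.0 1.0 3.0
   vertex 4.0 2.0 2.5
  endloop
 endfacet
 facet normal 0.365 -0.613 0.701
  outer loop
   vertex 1.0 2.5 4.5
   vertex 4.0 2.0 2.5
   vertex 4.0 6.0 6.0
  endloop
 endfacet
 facet normal -0.852 0.047 0.521
  outer loop
   vertex 1.0 2.5 4.5
   vertex 0.5 4.5 3.5
   vertex 0.0 1.0 3.0
  endloop
 endfacet
 facet normal -0.627 0.217 0.748
  outer loop
   vertex 1.0 2.5 4.5
   vertex 4.0 6.0 6.0
   vertex 0.5 4.5 3.5
  endloop
 endfacet
 facet normal 0.253 -0.962 0.101
  outer loop
   vertex 2.5 1.5 1.5
   vertex 4.0 2.0 2.5
   vertex 0.0 1.0 3.0
  endloop
 endfacet
 facet normal -0.503 -0.072 -0.862
  outer loop
   vertex 2.5 1.5 1.5
   vertex 0.0 1.0 3.0
   vertex 4.0 3.0 0.5
  endloop
 endfacet
 facet normal 0.512 -0.768 -0.384
  outer loop
   vertex 2.5 1.5 1.5
   vertex 4.0 3.0 0.5
   vertex 4.0 2.0 2.5
  endloop
 endfacet
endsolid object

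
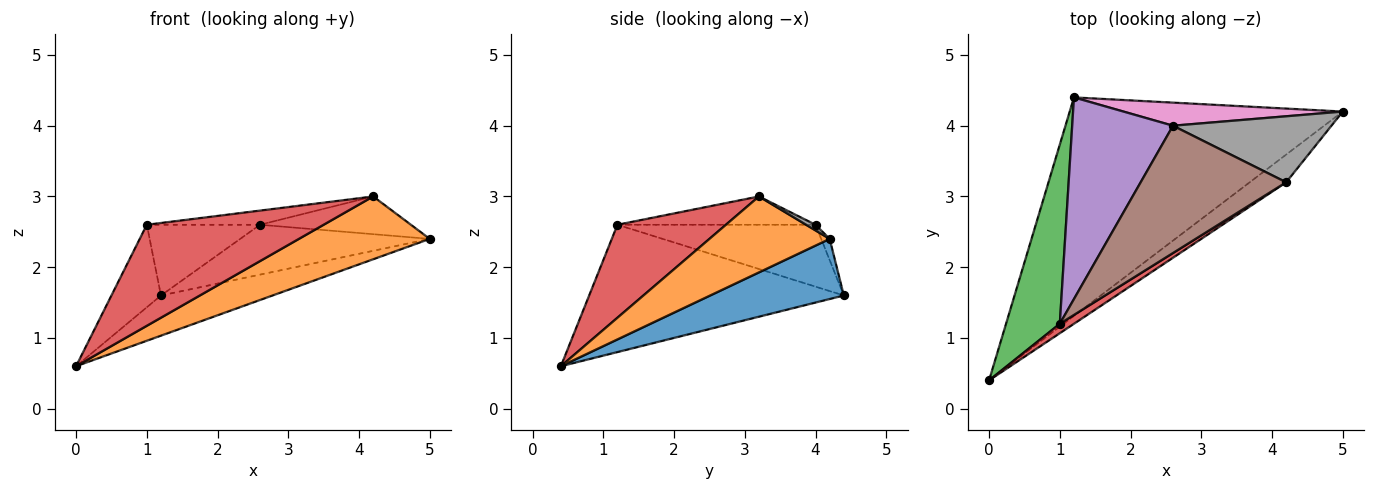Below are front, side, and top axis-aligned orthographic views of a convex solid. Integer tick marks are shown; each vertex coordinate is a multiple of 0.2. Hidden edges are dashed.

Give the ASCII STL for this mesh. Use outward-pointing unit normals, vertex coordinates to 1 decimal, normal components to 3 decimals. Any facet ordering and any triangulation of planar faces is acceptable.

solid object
 facet normal 0.212 0.177 -0.961
  outer loop
   vertex 1.2 4.4 1.6
   vertex 5.0 4.2 2.4
   vertex 0.0 0.4 0.6
  endloop
 endfacet
 facet normal 0.643 -0.700 -0.309
  outer loop
   vertex 4.2 3.2 3.0
   vertex 0.0 0.4 0.6
   vertex 5.0 4.2 2.4
  endloop
 endfacet
 facet normal -0.907 0.176 0.383
  outer loop
   vertex 1.0 1.2 2.6
   vertex 1.2 4.4 1.6
   vertex 0.0 0.4 0.6
  endloop
 endfacet
 facet normal 0.521 -0.850 0.079
  outer loop
   vertex 1.0 1.2 2.6
   vertex 0.0 0.4 0.6
   vertex 4.2 3.2 3.0
  endloop
 endfacet
 facet normal -0.501 0.286 0.816
  outer loop
   vertex 2.6 4.0 2.6
   vertex 1.2 4.4 1.6
   vertex 1.0 1.2 2.6
  endloop
 endfacet
 facet normal -0.190 0.108 0.976
  outer loop
   vertex 2.6 4.0 2.6
   vertex 1.0 1.2 2.6
   vertex 4.2 3.2 3.0
  endloop
 endfacet
 facet normal -0.041 0.907 0.420
  outer loop
   vertex 2.6 4.0 2.6
   vertex 5.0 4.2 2.4
   vertex 1.2 4.4 1.6
  endloop
 endfacet
 facet normal 0.031 0.496 0.868
  outer loop
   vertex 2.6 4.0 2.6
   vertex 4.2 3.2 3.0
   vertex 5.0 4.2 2.4
  endloop
 endfacet
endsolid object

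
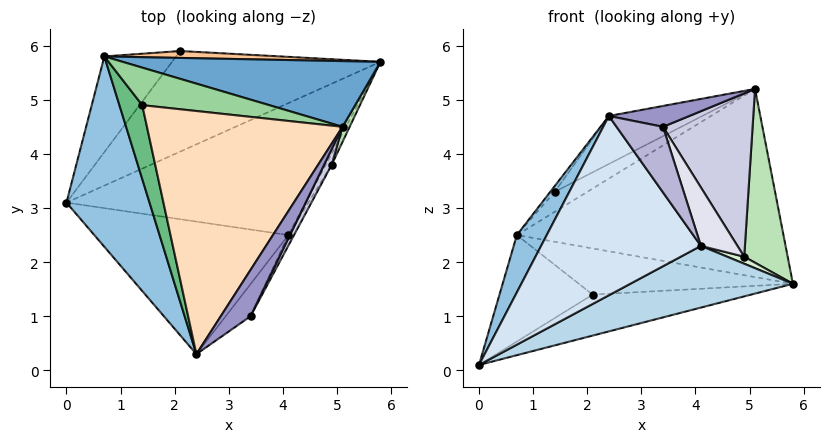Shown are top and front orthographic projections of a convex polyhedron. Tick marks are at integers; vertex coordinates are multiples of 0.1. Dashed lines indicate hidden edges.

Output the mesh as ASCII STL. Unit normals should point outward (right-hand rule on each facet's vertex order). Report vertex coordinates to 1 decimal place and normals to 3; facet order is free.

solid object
 facet normal 0.076 0.941 0.329
  outer loop
   vertex 0.7 5.8 2.5
   vertex 5.1 4.5 5.2
   vertex 5.8 5.7 1.6
  endloop
 endfacet
 facet normal -0.908 -0.121 0.401
  outer loop
   vertex 0.7 5.8 2.5
   vertex 0.0 3.1 0.1
   vertex 2.4 0.3 4.7
  endloop
 endfacet
 facet normal 0.390 -0.390 -0.834
  outer loop
   vertex 4.1 2.5 2.3
   vertex 0.0 3.1 0.1
   vertex 5.8 5.7 1.6
  endloop
 endfacet
 facet normal 0.197 -0.788 -0.583
  outer loop
   vertex 4.1 2.5 2.3
   vertex 2.4 0.3 4.7
   vertex 0.0 3.1 0.1
  endloop
 endfacet
 facet normal 0.070 0.376 -0.924
  outer loop
   vertex 2.1 5.9 1.4
   vertex 5.8 5.7 1.6
   vertex 0.0 3.1 0.1
  endloop
 endfacet
 facet normal -0.501 0.644 -0.579
  outer loop
   vertex 2.1 5.9 1.4
   vertex 0.0 3.1 0.1
   vertex 0.7 5.8 2.5
  endloop
 endfacet
 facet normal 0.045 0.988 0.148
  outer loop
   vertex 2.1 5.9 1.4
   vertex 0.7 5.8 2.5
   vertex 5.8 5.7 1.6
  endloop
 endfacet
 facet normal -0.435 0.174 0.883
  outer loop
   vertex 1.4 4.9 3.3
   vertex 2.4 0.3 4.7
   vertex 5.1 4.5 5.2
  endloop
 endfacet
 facet normal -0.721 0.054 0.691
  outer loop
   vertex 1.4 4.9 3.3
   vertex 0.7 5.8 2.5
   vertex 2.4 0.3 4.7
  endloop
 endfacet
 facet normal -0.373 0.437 0.818
  outer loop
   vertex 1.4 4.9 3.3
   vertex 5.1 4.5 5.2
   vertex 0.7 5.8 2.5
  endloop
 endfacet
 facet normal 0.907 -0.420 0.036
  outer loop
   vertex 4.9 3.8 2.1
   vertex 5.8 5.7 1.6
   vertex 5.1 4.5 5.2
  endloop
 endfacet
 facet normal 0.547 -0.446 -0.709
  outer loop
   vertex 4.9 3.8 2.1
   vertex 4.1 2.5 2.3
   vertex 5.8 5.7 1.6
  endloop
 endfacet
 facet normal 0.425 -0.372 0.825
  outer loop
   vertex 3.4 1.0 4.5
   vertex 5.1 4.5 5.2
   vertex 2.4 0.3 4.7
  endloop
 endfacet
 facet normal 0.475 -0.790 -0.387
  outer loop
   vertex 3.4 1.0 4.5
   vertex 2.4 0.3 4.7
   vertex 4.1 2.5 2.3
  endloop
 endfacet
 facet normal 0.895 -0.443 0.042
  outer loop
   vertex 3.4 1.0 4.5
   vertex 4.9 3.8 2.1
   vertex 5.1 4.5 5.2
  endloop
 endfacet
 facet normal 0.841 -0.532 -0.095
  outer loop
   vertex 3.4 1.0 4.5
   vertex 4.1 2.5 2.3
   vertex 4.9 3.8 2.1
  endloop
 endfacet
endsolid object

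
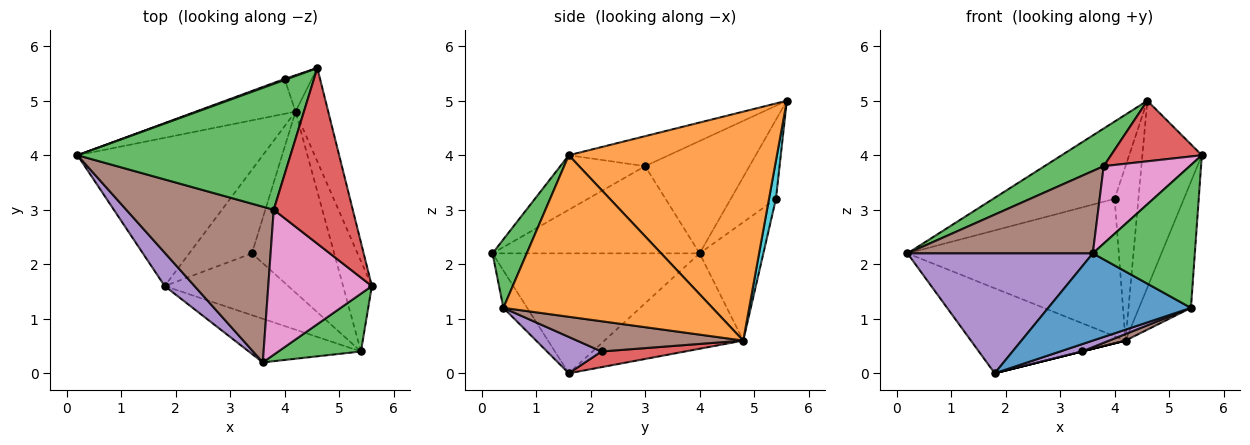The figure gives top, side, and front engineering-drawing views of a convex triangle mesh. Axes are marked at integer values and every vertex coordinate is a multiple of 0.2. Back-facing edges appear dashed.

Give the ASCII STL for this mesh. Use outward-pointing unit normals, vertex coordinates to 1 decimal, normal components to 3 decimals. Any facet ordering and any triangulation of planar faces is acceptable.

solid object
 facet normal -0.408 0.454 -0.792
  outer loop
   vertex 4.2 4.8 0.6
   vertex 1.8 1.6 0.0
   vertex 0.2 4.0 2.2
  endloop
 endfacet
 facet normal 0.953 0.272 -0.136
  outer loop
   vertex 4.2 4.8 0.6
   vertex 4.6 5.6 5.0
   vertex 5.6 1.6 4.0
  endloop
 endfacet
 facet normal -0.451 -0.256 0.855
  outer loop
   vertex 3.8 3.0 3.8
   vertex 4.6 5.6 5.0
   vertex 0.2 4.0 2.2
  endloop
 endfacet
 facet normal -0.338 -0.307 0.890
  outer loop
   vertex 3.8 3.0 3.8
   vertex 5.6 1.6 4.0
   vertex 4.6 5.6 5.0
  endloop
 endfacet
 facet normal -0.733 -0.656 0.182
  outer loop
   vertex 3.6 0.2 2.2
   vertex 0.2 4.0 2.2
   vertex 1.8 1.6 0.0
  endloop
 endfacet
 facet normal -0.463 -0.415 0.783
  outer loop
   vertex 3.6 0.2 2.2
   vertex 3.8 3.0 3.8
   vertex 0.2 4.0 2.2
  endloop
 endfacet
 facet normal -0.421 -0.427 0.800
  outer loop
   vertex 3.6 0.2 2.2
   vertex 5.6 1.6 4.0
   vertex 3.8 3.0 3.8
  endloop
 endfacet
 facet normal -0.348 0.937 0.012
  outer loop
   vertex 4.0 5.4 3.2
   vertex 0.2 4.0 2.2
   vertex 4.6 5.6 5.0
  endloop
 endfacet
 facet normal -0.281 0.930 -0.236
  outer loop
   vertex 4.0 5.4 3.2
   vertex 4.2 4.8 0.6
   vertex 0.2 4.0 2.2
  endloop
 endfacet
 facet normal 0.275 0.941 -0.196
  outer loop
   vertex 4.0 5.4 3.2
   vertex 4.6 5.6 5.0
   vertex 4.2 4.8 0.6
  endloop
 endfacet
 facet normal -0.147 -0.885 -0.442
  outer loop
   vertex 5.4 0.4 1.2
   vertex 3.6 0.2 2.2
   vertex 1.8 1.6 0.0
  endloop
 endfacet
 facet normal 0.956 0.238 -0.170
  outer loop
   vertex 5.4 0.4 1.2
   vertex 4.2 4.8 0.6
   vertex 5.6 1.6 4.0
  endloop
 endfacet
 facet normal 0.297 -0.885 0.358
  outer loop
   vertex 5.4 0.4 1.2
   vertex 5.6 1.6 4.0
   vertex 3.6 0.2 2.2
  endloop
 endfacet
 facet normal 0.243 0.000 -0.970
  outer loop
   vertex 3.4 2.2 0.4
   vertex 1.8 1.6 0.0
   vertex 4.2 4.8 0.6
  endloop
 endfacet
 facet normal 0.280 -0.112 -0.953
  outer loop
   vertex 3.4 2.2 0.4
   vertex 5.4 0.4 1.2
   vertex 1.8 1.6 0.0
  endloop
 endfacet
 facet normal 0.345 -0.034 -0.938
  outer loop
   vertex 3.4 2.2 0.4
   vertex 4.2 4.8 0.6
   vertex 5.4 0.4 1.2
  endloop
 endfacet
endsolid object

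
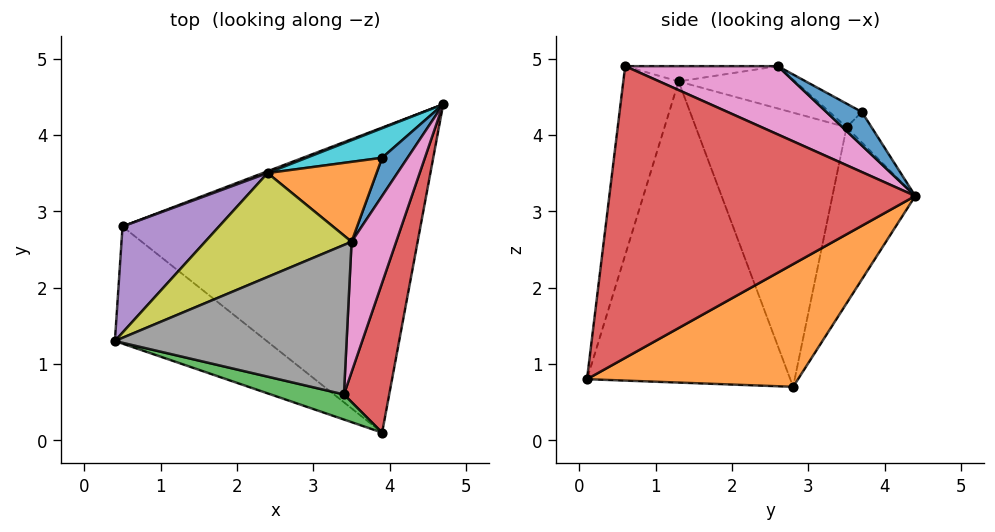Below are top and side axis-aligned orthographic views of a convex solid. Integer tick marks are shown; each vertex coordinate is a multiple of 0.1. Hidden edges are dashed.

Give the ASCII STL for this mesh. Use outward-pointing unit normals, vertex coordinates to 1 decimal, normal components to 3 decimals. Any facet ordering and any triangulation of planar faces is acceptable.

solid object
 facet normal -0.589 -0.752 -0.297
  outer loop
   vertex 0.5 2.8 0.7
   vertex 3.9 0.1 0.8
   vertex 0.4 1.3 4.7
  endloop
 endfacet
 facet normal 0.348 0.407 -0.845
  outer loop
   vertex 0.5 2.8 0.7
   vertex 4.7 4.4 3.2
   vertex 3.9 0.1 0.8
  endloop
 endfacet
 facet normal -0.232 -0.969 0.090
  outer loop
   vertex 3.4 0.6 4.9
   vertex 0.4 1.3 4.7
   vertex 3.9 0.1 0.8
  endloop
 endfacet
 facet normal 0.954 -0.260 0.148
  outer loop
   vertex 3.4 0.6 4.9
   vertex 3.9 0.1 0.8
   vertex 4.7 4.4 3.2
  endloop
 endfacet
 facet normal -0.685 0.688 0.241
  outer loop
   vertex 2.4 3.5 4.1
   vertex 0.5 2.8 0.7
   vertex 0.4 1.3 4.7
  endloop
 endfacet
 facet normal -0.361 0.932 0.010
  outer loop
   vertex 2.4 3.5 4.1
   vertex 4.7 4.4 3.2
   vertex 0.5 2.8 0.7
  endloop
 endfacet
 facet normal 0.837 -0.042 0.546
  outer loop
   vertex 3.5 2.6 4.9
   vertex 3.4 0.6 4.9
   vertex 4.7 4.4 3.2
  endloop
 endfacet
 facet normal -0.066 0.003 0.998
  outer loop
   vertex 3.5 2.6 4.9
   vertex 0.4 1.3 4.7
   vertex 3.4 0.6 4.9
  endloop
 endfacet
 facet normal -0.247 0.457 0.854
  outer loop
   vertex 3.5 2.6 4.9
   vertex 2.4 3.5 4.1
   vertex 0.4 1.3 4.7
  endloop
 endfacet
 facet normal -0.176 0.883 0.434
  outer loop
   vertex 3.9 3.7 4.3
   vertex 4.7 4.4 3.2
   vertex 2.4 3.5 4.1
  endloop
 endfacet
 facet normal 0.796 0.040 0.604
  outer loop
   vertex 3.9 3.7 4.3
   vertex 3.5 2.6 4.9
   vertex 4.7 4.4 3.2
  endloop
 endfacet
 facet normal -0.181 0.521 0.834
  outer loop
   vertex 3.9 3.7 4.3
   vertex 2.4 3.5 4.1
   vertex 3.5 2.6 4.9
  endloop
 endfacet
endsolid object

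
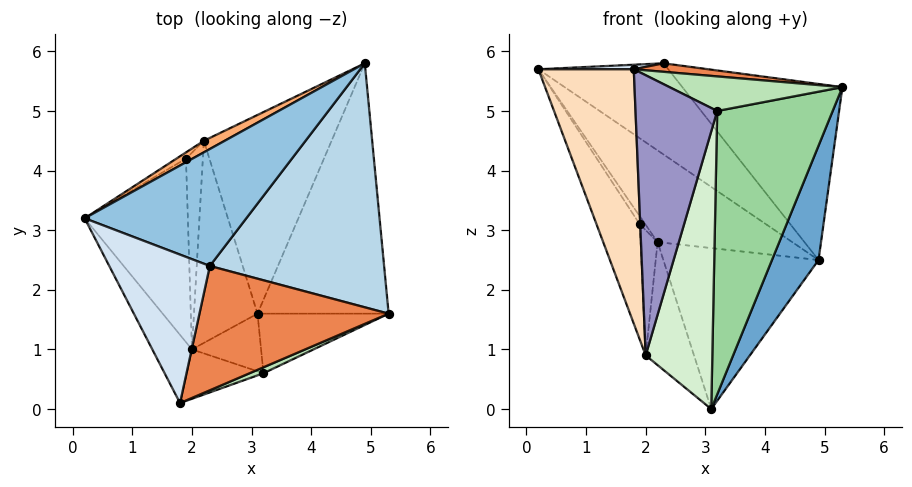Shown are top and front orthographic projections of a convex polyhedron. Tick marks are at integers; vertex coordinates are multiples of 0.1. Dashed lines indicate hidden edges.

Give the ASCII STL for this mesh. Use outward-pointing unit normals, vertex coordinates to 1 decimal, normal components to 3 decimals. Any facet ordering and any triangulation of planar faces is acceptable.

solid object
 facet normal 0.913 -0.170 -0.372
  outer loop
   vertex 3.1 1.6 0.0
   vertex 4.9 5.8 2.5
   vertex 5.3 1.6 5.4
  endloop
 endfacet
 facet normal 0.193 0.603 0.774
  outer loop
   vertex 2.3 2.4 5.8
   vertex 4.9 5.8 2.5
   vertex 0.2 3.2 5.7
  endloop
 endfacet
 facet normal 0.255 0.566 0.784
  outer loop
   vertex 2.3 2.4 5.8
   vertex 5.3 1.6 5.4
   vertex 4.9 5.8 2.5
  endloop
 endfacet
 facet normal -0.059 -0.031 0.998
  outer loop
   vertex 2.3 2.4 5.8
   vertex 0.2 3.2 5.7
   vertex 1.8 0.1 5.7
  endloop
 endfacet
 facet normal 0.114 -0.068 0.991
  outer loop
   vertex 2.3 2.4 5.8
   vertex 1.8 0.1 5.7
   vertex 5.3 1.6 5.4
  endloop
 endfacet
 facet normal -0.421 0.900 0.113
  outer loop
   vertex 2.2 4.5 2.8
   vertex 0.2 3.2 5.7
   vertex 4.9 5.8 2.5
  endloop
 endfacet
 facet normal -0.363 0.587 -0.724
  outer loop
   vertex 2.2 4.5 2.8
   vertex 4.9 5.8 2.5
   vertex 3.1 1.6 0.0
  endloop
 endfacet
 facet normal -0.882 -0.455 -0.122
  outer loop
   vertex 2.0 1.0 0.9
   vertex 1.8 0.1 5.7
   vertex 0.2 3.2 5.7
  endloop
 endfacet
 facet normal -0.701 0.371 -0.609
  outer loop
   vertex 2.0 1.0 0.9
   vertex 2.2 4.5 2.8
   vertex 3.1 1.6 0.0
  endloop
 endfacet
 facet normal 0.451 -0.873 -0.184
  outer loop
   vertex 3.2 0.6 5.0
   vertex 3.1 1.6 0.0
   vertex 5.3 1.6 5.4
  endloop
 endfacet
 facet normal 0.400 -0.903 0.156
  outer loop
   vertex 3.2 0.6 5.0
   vertex 5.3 1.6 5.4
   vertex 1.8 0.1 5.7
  endloop
 endfacet
 facet normal 0.345 -0.919 -0.191
  outer loop
   vertex 3.2 0.6 5.0
   vertex 2.0 1.0 0.9
   vertex 3.1 1.6 0.0
  endloop
 endfacet
 facet normal 0.256 -0.952 -0.168
  outer loop
   vertex 3.2 0.6 5.0
   vertex 1.8 0.1 5.7
   vertex 2.0 1.0 0.9
  endloop
 endfacet
 facet normal -0.814 0.458 -0.356
  outer loop
   vertex 1.9 4.2 3.1
   vertex 0.2 3.2 5.7
   vertex 2.2 4.5 2.8
  endloop
 endfacet
 facet normal -0.849 0.281 -0.447
  outer loop
   vertex 1.9 4.2 3.1
   vertex 2.0 1.0 0.9
   vertex 0.2 3.2 5.7
  endloop
 endfacet
 facet normal -0.810 0.315 -0.495
  outer loop
   vertex 1.9 4.2 3.1
   vertex 2.2 4.5 2.8
   vertex 2.0 1.0 0.9
  endloop
 endfacet
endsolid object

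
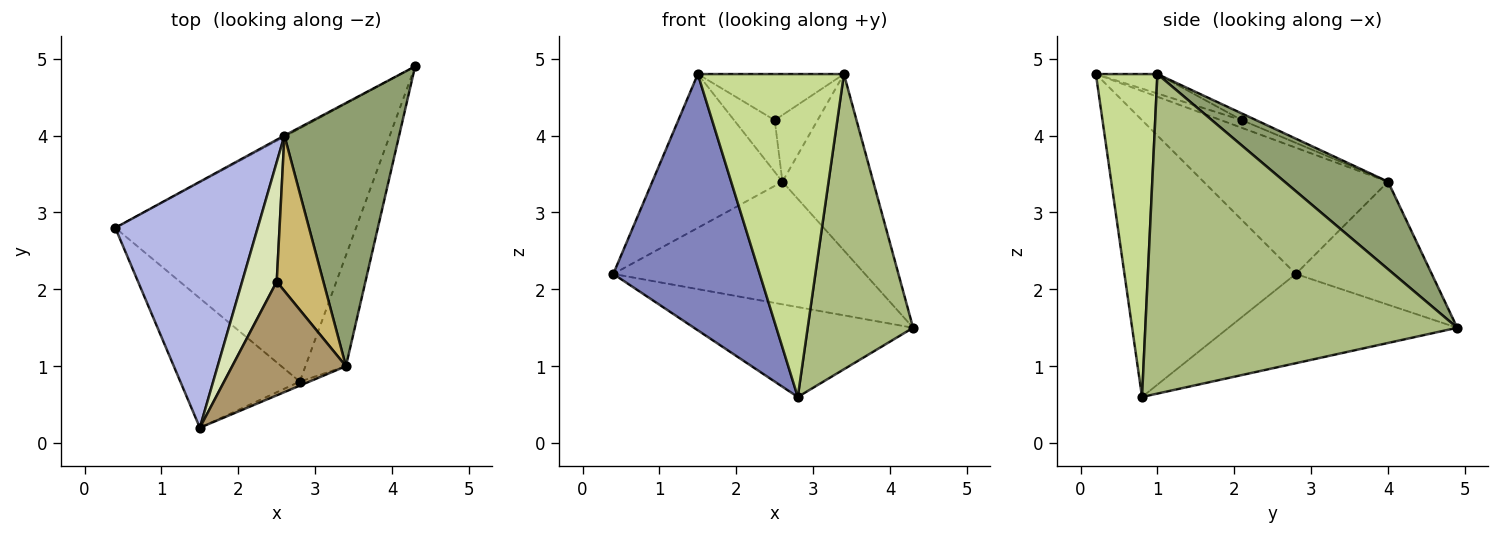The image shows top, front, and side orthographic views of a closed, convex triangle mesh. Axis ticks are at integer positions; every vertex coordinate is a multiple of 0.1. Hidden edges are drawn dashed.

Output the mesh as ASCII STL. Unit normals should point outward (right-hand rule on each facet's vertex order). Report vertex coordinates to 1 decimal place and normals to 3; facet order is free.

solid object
 facet normal -0.330 0.316 -0.890
  outer loop
   vertex 2.8 0.8 0.6
   vertex 0.4 2.8 2.2
   vertex 4.3 4.9 1.5
  endloop
 endfacet
 facet normal -0.722 -0.617 -0.312
  outer loop
   vertex 1.5 0.2 4.8
   vertex 0.4 2.8 2.2
   vertex 2.8 0.8 0.6
  endloop
 endfacet
 facet normal -0.475 0.880 -0.008
  outer loop
   vertex 2.6 4.0 3.4
   vertex 4.3 4.9 1.5
   vertex 0.4 2.8 2.2
  endloop
 endfacet
 facet normal -0.601 0.424 0.678
  outer loop
   vertex 2.6 4.0 3.4
   vertex 0.4 2.8 2.2
   vertex 1.5 0.2 4.8
  endloop
 endfacet
 facet normal 0.535 0.470 0.702
  outer loop
   vertex 3.4 1.0 4.8
   vertex 4.3 4.9 1.5
   vertex 2.6 4.0 3.4
  endloop
 endfacet
 facet normal 0.941 -0.318 -0.119
  outer loop
   vertex 3.4 1.0 4.8
   vertex 2.8 0.8 0.6
   vertex 4.3 4.9 1.5
  endloop
 endfacet
 facet normal 0.388 -0.922 -0.012
  outer loop
   vertex 3.4 1.0 4.8
   vertex 1.5 0.2 4.8
   vertex 2.8 0.8 0.6
  endloop
 endfacet
 facet normal -0.200 0.389 0.899
  outer loop
   vertex 2.5 2.1 4.2
   vertex 2.6 4.0 3.4
   vertex 1.5 0.2 4.8
  endloop
 endfacet
 facet normal -0.156 0.371 0.915
  outer loop
   vertex 2.5 2.1 4.2
   vertex 1.5 0.2 4.8
   vertex 3.4 1.0 4.8
  endloop
 endfacet
 facet normal -0.130 0.391 0.911
  outer loop
   vertex 2.5 2.1 4.2
   vertex 3.4 1.0 4.8
   vertex 2.6 4.0 3.4
  endloop
 endfacet
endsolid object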